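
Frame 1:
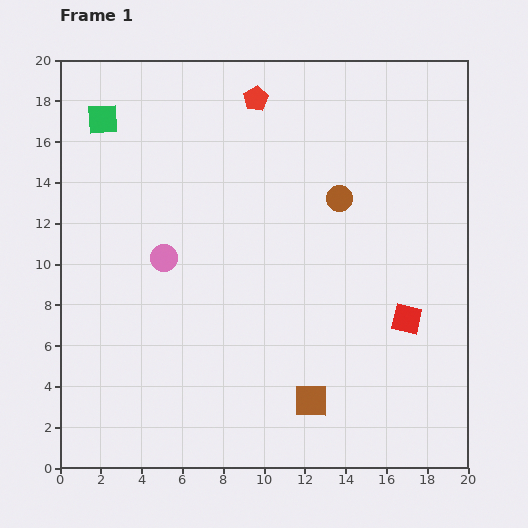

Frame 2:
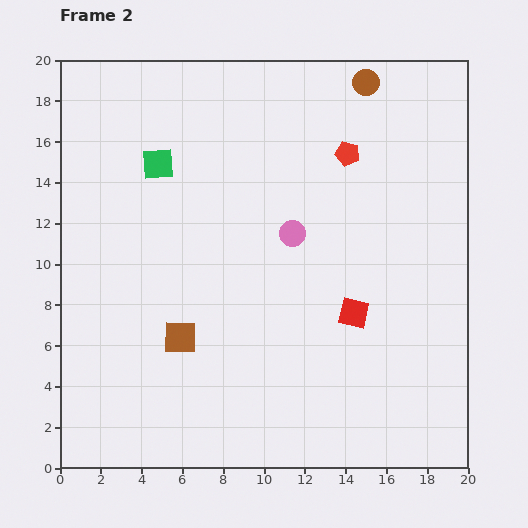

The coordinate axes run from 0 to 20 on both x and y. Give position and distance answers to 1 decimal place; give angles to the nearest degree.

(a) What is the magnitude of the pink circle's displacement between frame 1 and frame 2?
6.4

The pink circle moved from (5.1, 10.3) to (11.4, 11.5), a distance of √(6.3² + 1.2²) ≈ 6.4.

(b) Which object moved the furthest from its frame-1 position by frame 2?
the brown square

(moved 7.1; next 6.4)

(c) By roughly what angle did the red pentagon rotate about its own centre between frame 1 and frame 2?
27° counter-clockwise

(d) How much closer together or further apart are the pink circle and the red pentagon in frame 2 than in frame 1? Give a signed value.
-4.3

Distance in frame 1: 9.0. Distance in frame 2: 4.7.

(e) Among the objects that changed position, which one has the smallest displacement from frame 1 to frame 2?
the red square

(moved 2.6)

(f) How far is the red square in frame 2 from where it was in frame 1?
2.6

The red square moved from (17.0, 7.3) to (14.4, 7.6), a distance of √(2.6² + 0.3²) ≈ 2.6.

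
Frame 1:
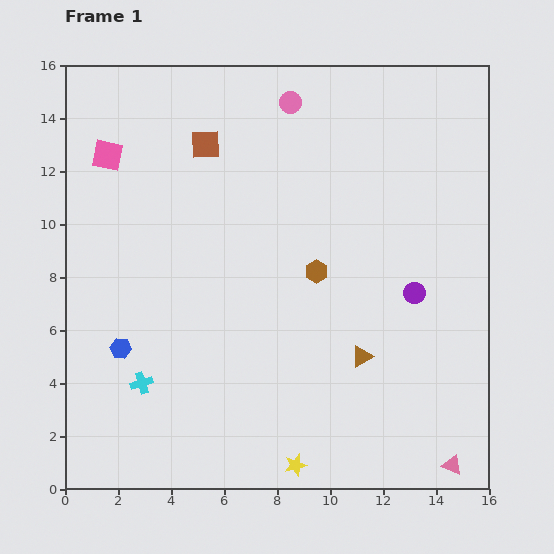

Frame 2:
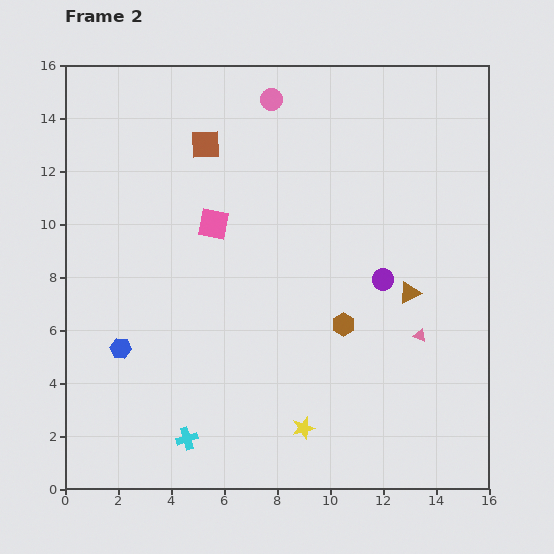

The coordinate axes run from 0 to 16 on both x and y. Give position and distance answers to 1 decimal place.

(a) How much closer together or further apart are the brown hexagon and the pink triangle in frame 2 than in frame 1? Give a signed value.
-6.0

Distance in frame 1: 8.9. Distance in frame 2: 2.9.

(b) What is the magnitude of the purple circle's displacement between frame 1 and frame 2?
1.3

The purple circle moved from (13.2, 7.4) to (12.0, 7.9), a distance of √(1.2² + 0.5²) ≈ 1.3.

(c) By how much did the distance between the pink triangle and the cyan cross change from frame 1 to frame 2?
-2.5

Distance in frame 1: 12.1. Distance in frame 2: 9.6.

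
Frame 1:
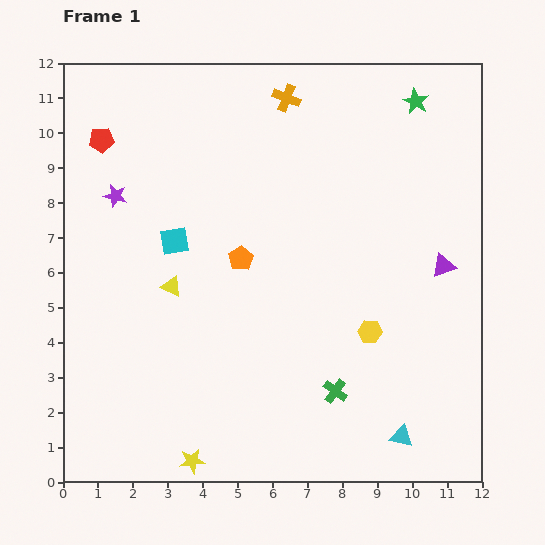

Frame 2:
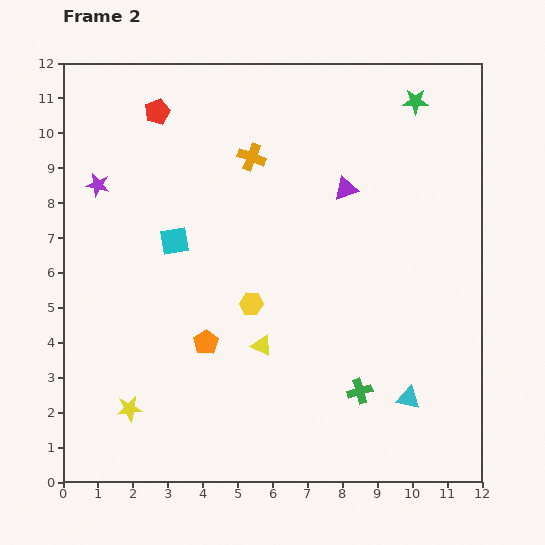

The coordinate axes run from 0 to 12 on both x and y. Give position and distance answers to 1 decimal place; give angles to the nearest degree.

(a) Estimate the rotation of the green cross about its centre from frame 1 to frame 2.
37° clockwise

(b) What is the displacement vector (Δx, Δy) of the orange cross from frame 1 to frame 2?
(-1.0, -1.7)

The orange cross was at (6.4, 11.0) in frame 1 and (5.4, 9.3) in frame 2.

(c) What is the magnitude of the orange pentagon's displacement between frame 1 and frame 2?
2.6

The orange pentagon moved from (5.1, 6.4) to (4.1, 4.0), a distance of √(1.0² + 2.4²) ≈ 2.6.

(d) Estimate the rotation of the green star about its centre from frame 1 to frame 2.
28° counter-clockwise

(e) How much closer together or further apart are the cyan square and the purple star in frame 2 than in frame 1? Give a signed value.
+0.6

Distance in frame 1: 2.1. Distance in frame 2: 2.7.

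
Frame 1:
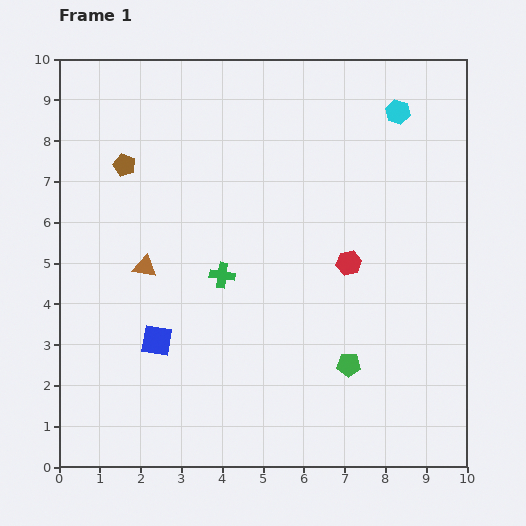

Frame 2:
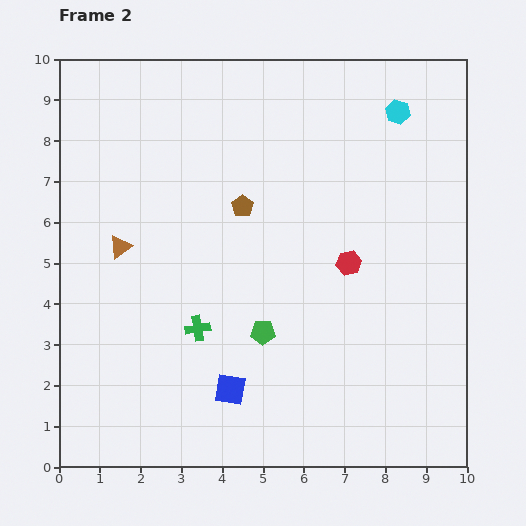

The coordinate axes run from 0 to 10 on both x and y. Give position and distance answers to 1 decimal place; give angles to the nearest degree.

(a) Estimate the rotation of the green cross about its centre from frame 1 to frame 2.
17° counter-clockwise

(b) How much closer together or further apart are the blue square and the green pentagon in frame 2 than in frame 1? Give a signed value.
-3.1

Distance in frame 1: 4.7. Distance in frame 2: 1.6.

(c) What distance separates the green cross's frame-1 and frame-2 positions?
1.4

The green cross moved from (4.0, 4.7) to (3.4, 3.4), a distance of √(0.6² + 1.3²) ≈ 1.4.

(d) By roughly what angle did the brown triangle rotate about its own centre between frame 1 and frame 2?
46° counter-clockwise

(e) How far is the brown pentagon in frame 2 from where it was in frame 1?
3.1

The brown pentagon moved from (1.6, 7.4) to (4.5, 6.4), a distance of √(2.9² + 1.0²) ≈ 3.1.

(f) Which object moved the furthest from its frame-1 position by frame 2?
the brown pentagon

(moved 3.1; next 2.2)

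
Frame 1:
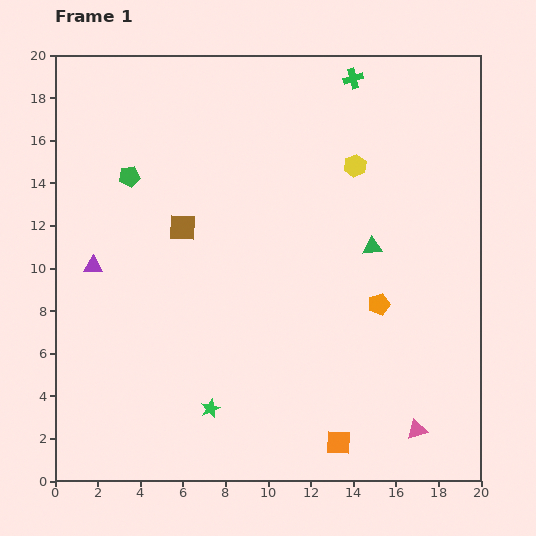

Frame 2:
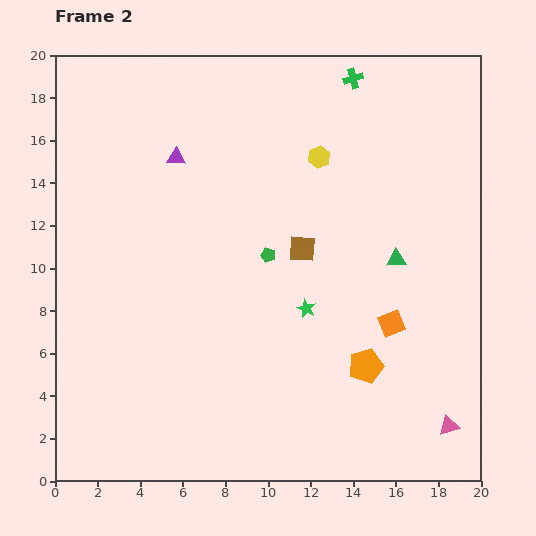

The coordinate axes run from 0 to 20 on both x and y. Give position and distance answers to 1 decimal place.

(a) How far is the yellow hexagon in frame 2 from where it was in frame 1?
1.7

The yellow hexagon moved from (14.1, 14.8) to (12.4, 15.2), a distance of √(1.7² + 0.4²) ≈ 1.7.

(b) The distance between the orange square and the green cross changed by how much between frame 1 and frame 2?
-5.5

Distance in frame 1: 17.1. Distance in frame 2: 11.6.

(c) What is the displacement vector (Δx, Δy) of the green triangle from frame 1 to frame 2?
(1.1, -0.6)

The green triangle was at (14.9, 11.0) in frame 1 and (16.0, 10.4) in frame 2.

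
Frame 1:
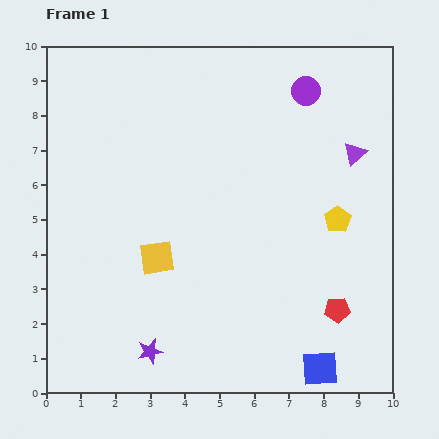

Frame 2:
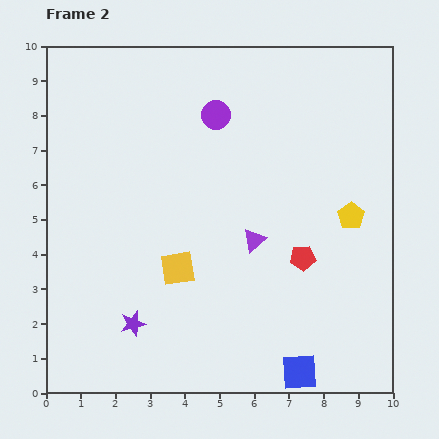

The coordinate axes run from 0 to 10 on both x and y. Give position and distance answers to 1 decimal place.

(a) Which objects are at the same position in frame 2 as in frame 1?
none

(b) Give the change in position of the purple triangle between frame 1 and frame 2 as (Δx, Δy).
(-2.9, -2.5)

The purple triangle was at (8.9, 6.9) in frame 1 and (6.0, 4.4) in frame 2.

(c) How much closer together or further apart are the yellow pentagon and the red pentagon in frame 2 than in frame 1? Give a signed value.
-0.8

Distance in frame 1: 2.6. Distance in frame 2: 1.8.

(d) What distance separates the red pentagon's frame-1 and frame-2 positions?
1.8

The red pentagon moved from (8.4, 2.4) to (7.4, 3.9), a distance of √(1.0² + 1.5²) ≈ 1.8.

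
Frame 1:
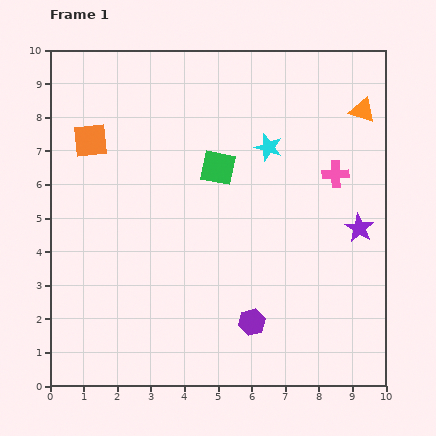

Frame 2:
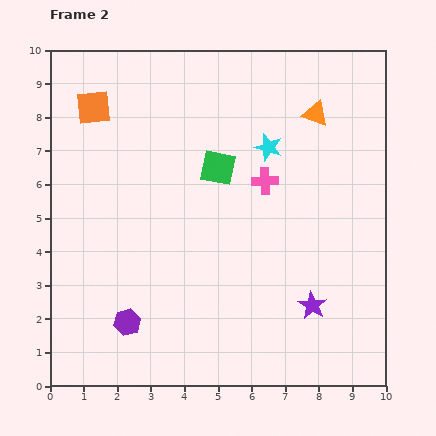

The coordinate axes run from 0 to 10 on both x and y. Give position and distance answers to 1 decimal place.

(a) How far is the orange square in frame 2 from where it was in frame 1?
1.0

The orange square moved from (1.2, 7.3) to (1.3, 8.3), a distance of √(0.1² + 1.0²) ≈ 1.0.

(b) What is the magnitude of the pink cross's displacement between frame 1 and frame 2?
2.1

The pink cross moved from (8.5, 6.3) to (6.4, 6.1), a distance of √(2.1² + 0.2²) ≈ 2.1.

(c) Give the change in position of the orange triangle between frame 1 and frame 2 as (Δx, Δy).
(-1.4, -0.1)

The orange triangle was at (9.3, 8.2) in frame 1 and (7.9, 8.1) in frame 2.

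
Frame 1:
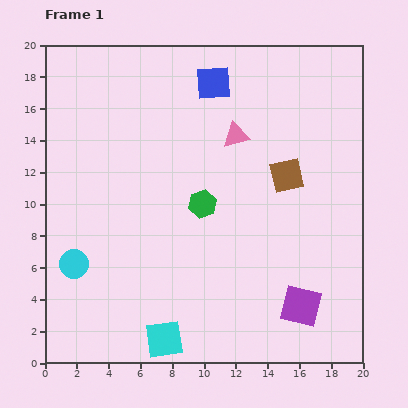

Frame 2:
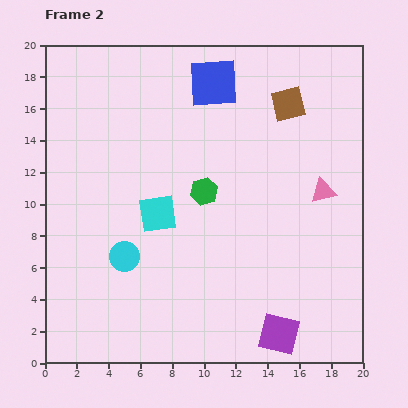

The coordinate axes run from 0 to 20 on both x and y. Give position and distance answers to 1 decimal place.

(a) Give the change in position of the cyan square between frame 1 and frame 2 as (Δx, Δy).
(-0.4, 7.9)

The cyan square was at (7.5, 1.5) in frame 1 and (7.1, 9.4) in frame 2.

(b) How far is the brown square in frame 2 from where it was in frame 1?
4.5

The brown square moved from (15.2, 11.8) to (15.3, 16.3), a distance of √(0.1² + 4.5²) ≈ 4.5.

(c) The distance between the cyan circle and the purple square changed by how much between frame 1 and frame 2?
-3.6

Distance in frame 1: 14.5. Distance in frame 2: 10.9.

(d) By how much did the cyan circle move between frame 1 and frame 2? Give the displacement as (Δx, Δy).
(3.2, 0.5)

The cyan circle was at (1.8, 6.2) in frame 1 and (5.0, 6.7) in frame 2.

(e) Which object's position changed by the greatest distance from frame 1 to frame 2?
the cyan square

(moved 7.9; next 6.5)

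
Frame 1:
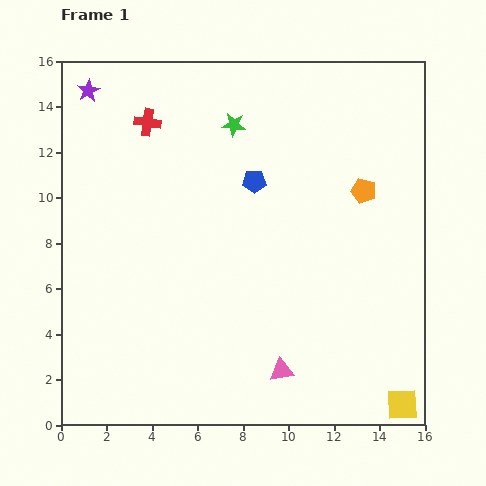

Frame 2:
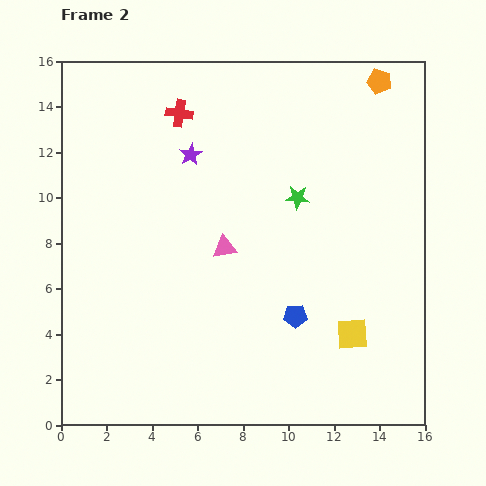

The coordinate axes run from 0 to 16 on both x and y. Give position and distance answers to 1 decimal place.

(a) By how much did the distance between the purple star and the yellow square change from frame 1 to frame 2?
-8.9

Distance in frame 1: 19.5. Distance in frame 2: 10.6.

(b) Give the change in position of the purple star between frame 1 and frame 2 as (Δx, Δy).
(4.5, -2.8)

The purple star was at (1.2, 14.7) in frame 1 and (5.7, 11.9) in frame 2.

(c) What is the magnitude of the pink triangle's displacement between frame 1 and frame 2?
6.0

The pink triangle moved from (9.7, 2.4) to (7.2, 7.8), a distance of √(2.5² + 5.4²) ≈ 6.0.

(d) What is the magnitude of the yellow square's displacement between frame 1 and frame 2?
3.8

The yellow square moved from (15.0, 0.9) to (12.8, 4.0), a distance of √(2.2² + 3.1²) ≈ 3.8.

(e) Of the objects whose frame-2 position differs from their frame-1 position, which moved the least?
the red cross

(moved 1.5)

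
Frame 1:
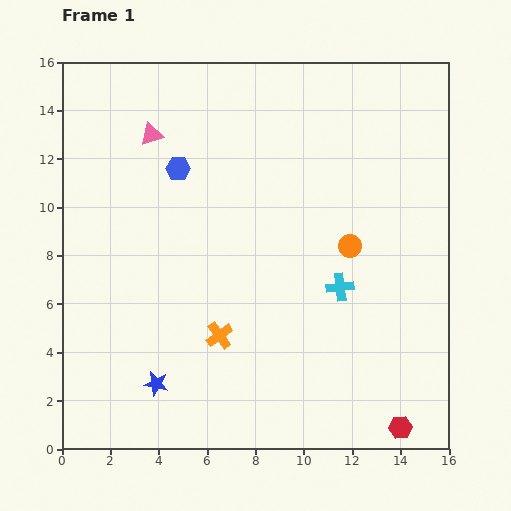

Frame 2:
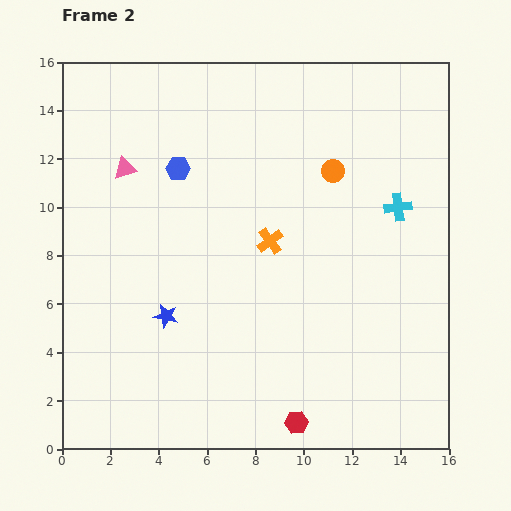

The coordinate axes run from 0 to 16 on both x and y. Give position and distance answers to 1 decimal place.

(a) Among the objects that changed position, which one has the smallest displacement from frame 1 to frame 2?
the pink triangle

(moved 1.8)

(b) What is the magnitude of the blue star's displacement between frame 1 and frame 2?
2.8

The blue star moved from (3.9, 2.7) to (4.3, 5.5), a distance of √(0.4² + 2.8²) ≈ 2.8.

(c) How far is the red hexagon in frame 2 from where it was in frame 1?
4.3

The red hexagon moved from (14.0, 0.9) to (9.7, 1.1), a distance of √(4.3² + 0.2²) ≈ 4.3.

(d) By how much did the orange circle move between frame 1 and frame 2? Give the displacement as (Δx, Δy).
(-0.7, 3.1)

The orange circle was at (11.9, 8.4) in frame 1 and (11.2, 11.5) in frame 2.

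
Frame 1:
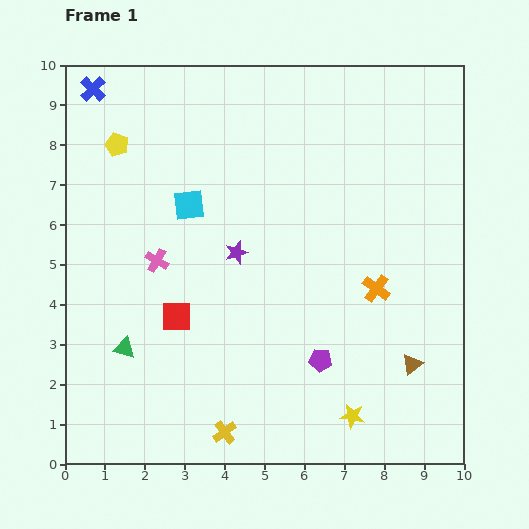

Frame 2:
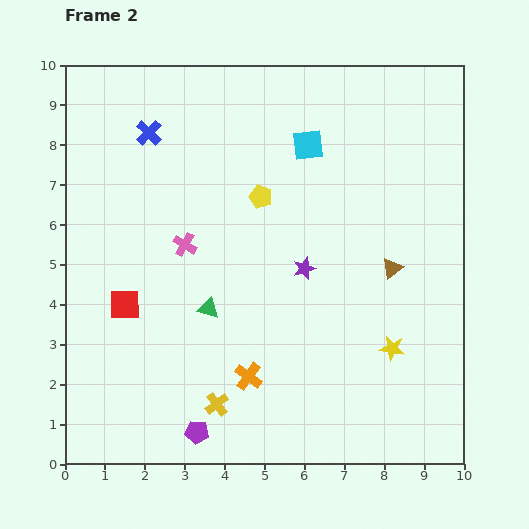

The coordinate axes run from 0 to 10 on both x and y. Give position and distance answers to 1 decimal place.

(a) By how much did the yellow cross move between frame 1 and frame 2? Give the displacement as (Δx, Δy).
(-0.2, 0.7)

The yellow cross was at (4.0, 0.8) in frame 1 and (3.8, 1.5) in frame 2.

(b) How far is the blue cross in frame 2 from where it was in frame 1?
1.8

The blue cross moved from (0.7, 9.4) to (2.1, 8.3), a distance of √(1.4² + 1.1²) ≈ 1.8.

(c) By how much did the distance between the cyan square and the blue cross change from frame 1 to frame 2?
+0.2

Distance in frame 1: 3.8. Distance in frame 2: 4.0.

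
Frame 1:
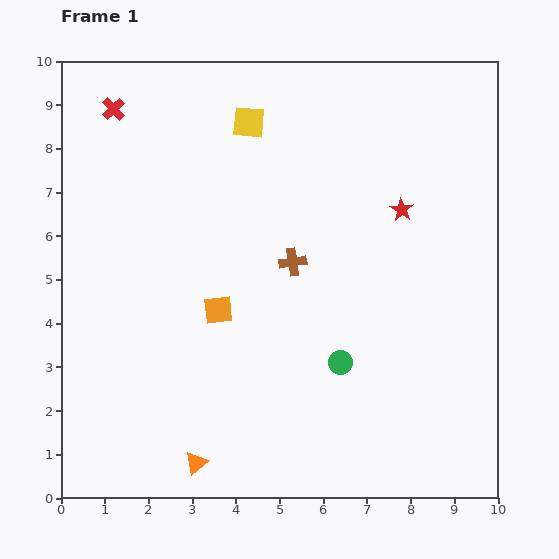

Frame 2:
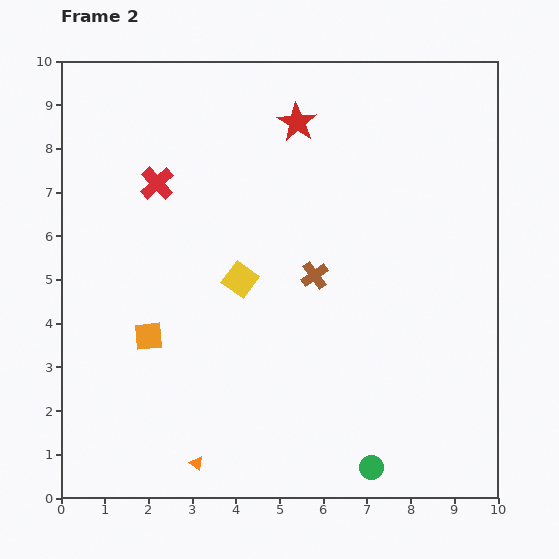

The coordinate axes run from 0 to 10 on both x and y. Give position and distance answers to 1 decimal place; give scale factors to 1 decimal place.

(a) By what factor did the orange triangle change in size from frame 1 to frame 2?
0.6×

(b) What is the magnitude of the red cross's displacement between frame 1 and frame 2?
2.0

The red cross moved from (1.2, 8.9) to (2.2, 7.2), a distance of √(1.0² + 1.7²) ≈ 2.0.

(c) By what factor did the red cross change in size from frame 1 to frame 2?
1.5×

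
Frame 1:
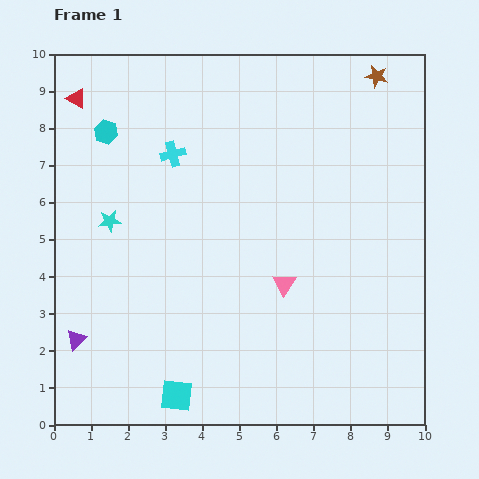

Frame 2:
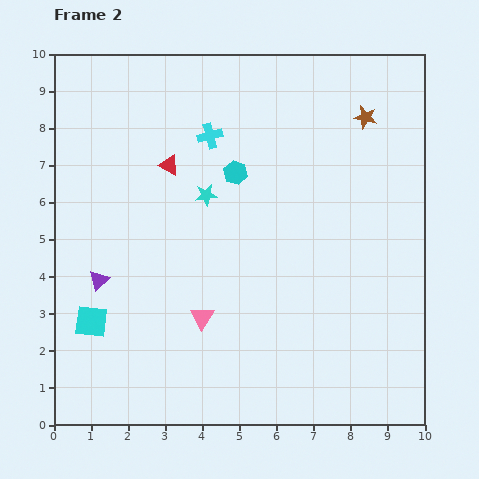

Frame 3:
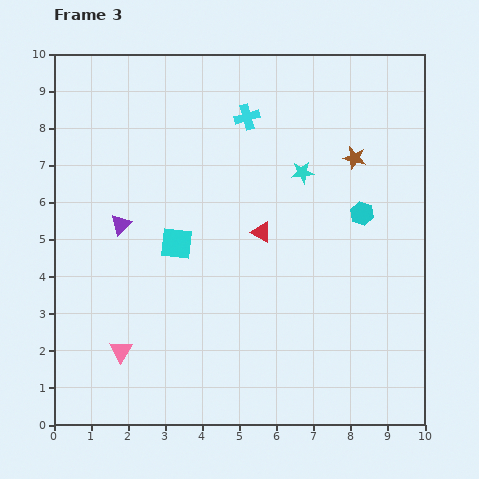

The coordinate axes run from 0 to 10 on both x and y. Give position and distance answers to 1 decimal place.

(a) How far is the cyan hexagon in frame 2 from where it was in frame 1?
3.7

The cyan hexagon moved from (1.4, 7.9) to (4.9, 6.8), a distance of √(3.5² + 1.1²) ≈ 3.7.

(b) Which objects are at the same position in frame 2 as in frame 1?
none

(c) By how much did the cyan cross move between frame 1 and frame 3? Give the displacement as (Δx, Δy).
(2.0, 1.0)

The cyan cross was at (3.2, 7.3) in frame 1 and (5.2, 8.3) in frame 3.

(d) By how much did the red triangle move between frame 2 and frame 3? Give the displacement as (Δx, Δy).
(2.5, -1.8)

The red triangle was at (3.1, 7.0) in frame 2 and (5.6, 5.2) in frame 3.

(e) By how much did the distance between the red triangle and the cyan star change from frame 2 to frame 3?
+0.6

Distance in frame 2: 1.3. Distance in frame 3: 1.9.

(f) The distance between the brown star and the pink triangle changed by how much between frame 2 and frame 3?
+1.2

Distance in frame 2: 7.0. Distance in frame 3: 8.2.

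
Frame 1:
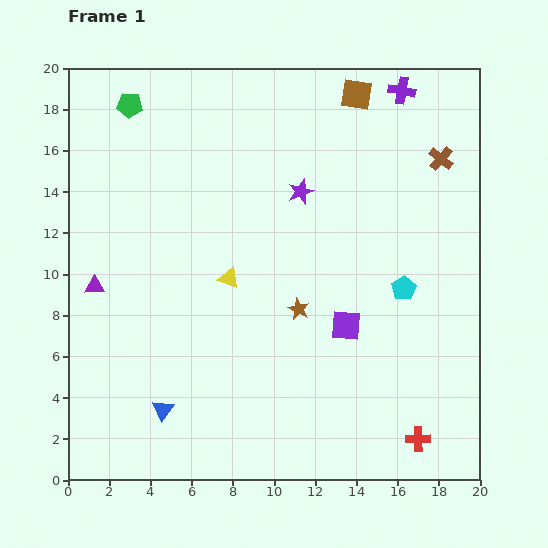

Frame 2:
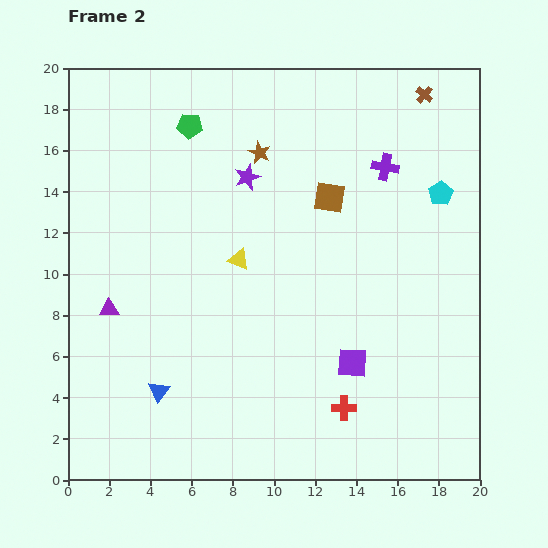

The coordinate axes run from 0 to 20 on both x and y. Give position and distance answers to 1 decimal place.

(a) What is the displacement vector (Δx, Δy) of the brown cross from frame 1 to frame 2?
(-0.8, 3.1)

The brown cross was at (18.1, 15.6) in frame 1 and (17.3, 18.7) in frame 2.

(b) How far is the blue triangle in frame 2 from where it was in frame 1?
0.9

The blue triangle moved from (4.6, 3.4) to (4.4, 4.3), a distance of √(0.2² + 0.9²) ≈ 0.9.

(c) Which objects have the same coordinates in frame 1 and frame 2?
none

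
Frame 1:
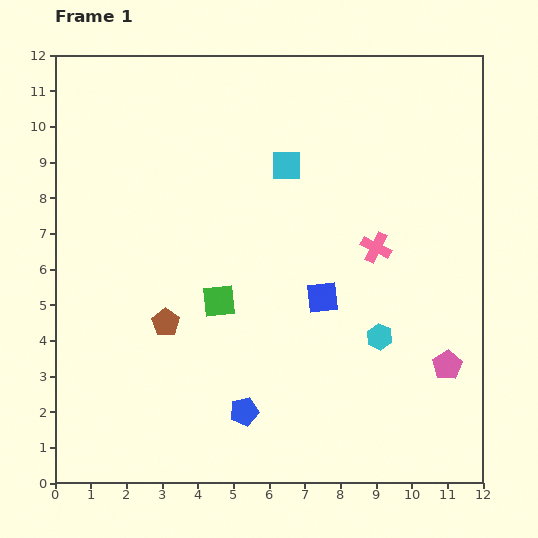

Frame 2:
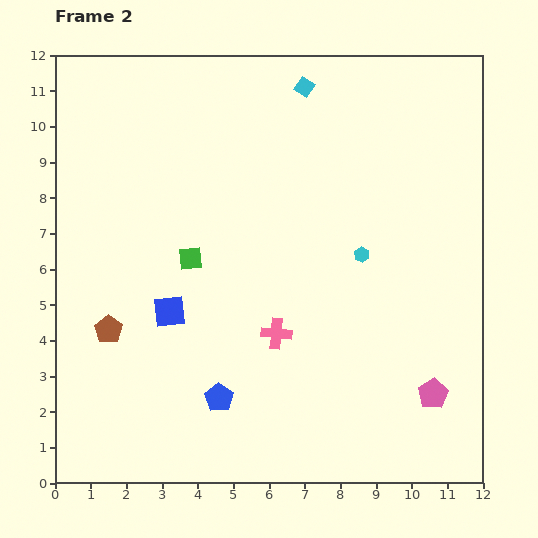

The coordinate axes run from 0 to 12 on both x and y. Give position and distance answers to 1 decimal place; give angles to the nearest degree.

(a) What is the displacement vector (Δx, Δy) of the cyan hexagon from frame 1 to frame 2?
(-0.5, 2.3)

The cyan hexagon was at (9.1, 4.1) in frame 1 and (8.6, 6.4) in frame 2.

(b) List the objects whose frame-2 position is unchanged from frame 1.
none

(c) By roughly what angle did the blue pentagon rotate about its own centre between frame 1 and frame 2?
23° counter-clockwise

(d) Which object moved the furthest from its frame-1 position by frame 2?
the blue square

(moved 4.3; next 3.7)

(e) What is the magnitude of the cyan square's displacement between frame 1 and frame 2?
2.3

The cyan square moved from (6.5, 8.9) to (7.0, 11.1), a distance of √(0.5² + 2.2²) ≈ 2.3.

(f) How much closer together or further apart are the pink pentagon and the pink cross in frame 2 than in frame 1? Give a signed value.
+0.8

Distance in frame 1: 3.9. Distance in frame 2: 4.7.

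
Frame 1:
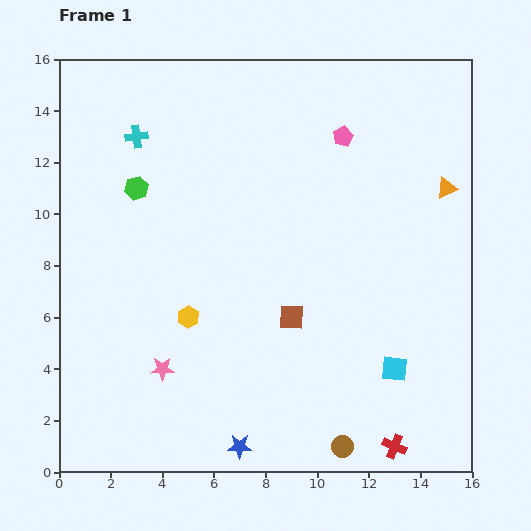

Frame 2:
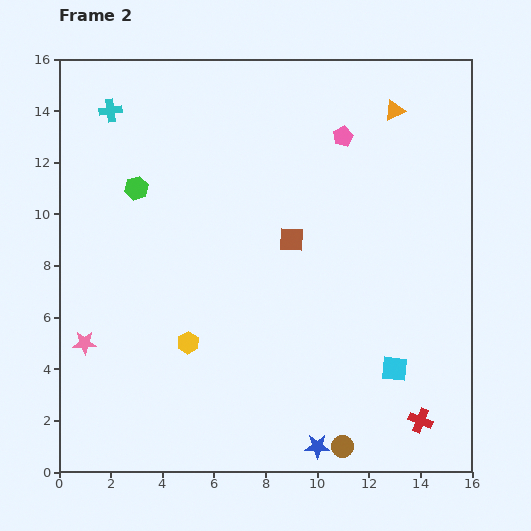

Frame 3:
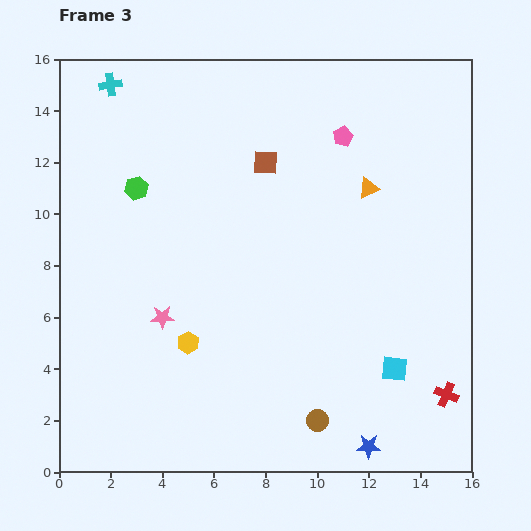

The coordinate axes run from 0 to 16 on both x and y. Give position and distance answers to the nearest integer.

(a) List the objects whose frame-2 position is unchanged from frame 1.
the green hexagon, the cyan square, the brown circle, the pink pentagon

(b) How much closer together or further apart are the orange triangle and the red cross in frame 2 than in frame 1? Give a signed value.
+2

Distance in frame 1: 10. Distance in frame 2: 12.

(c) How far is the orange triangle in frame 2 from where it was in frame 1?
4

The orange triangle moved from (15, 11) to (13, 14), a distance of √(2² + 3²) ≈ 4.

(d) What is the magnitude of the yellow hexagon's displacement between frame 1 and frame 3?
1

The yellow hexagon moved from (5, 6) to (5, 5), a distance of √(0² + 1²) ≈ 1.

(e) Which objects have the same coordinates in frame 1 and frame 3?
the green hexagon, the cyan square, the pink pentagon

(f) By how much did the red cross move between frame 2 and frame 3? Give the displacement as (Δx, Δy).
(1, 1)

The red cross was at (14, 2) in frame 2 and (15, 3) in frame 3.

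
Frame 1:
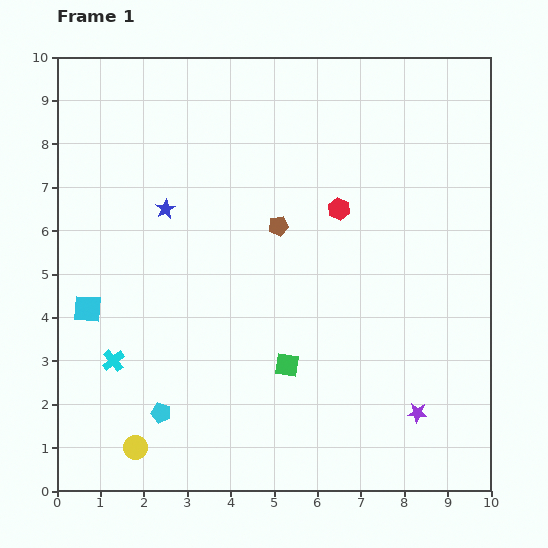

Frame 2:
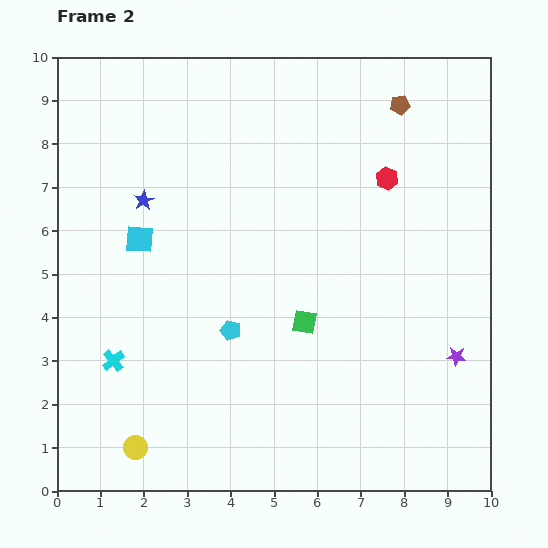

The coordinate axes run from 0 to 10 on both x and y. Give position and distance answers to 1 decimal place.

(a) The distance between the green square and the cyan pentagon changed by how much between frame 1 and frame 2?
-1.4

Distance in frame 1: 3.1. Distance in frame 2: 1.7.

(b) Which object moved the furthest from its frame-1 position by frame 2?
the brown pentagon

(moved 4.0; next 2.5)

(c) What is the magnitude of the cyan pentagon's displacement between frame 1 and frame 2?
2.5

The cyan pentagon moved from (2.4, 1.8) to (4.0, 3.7), a distance of √(1.6² + 1.9²) ≈ 2.5.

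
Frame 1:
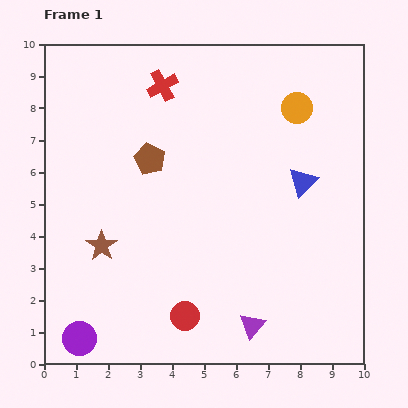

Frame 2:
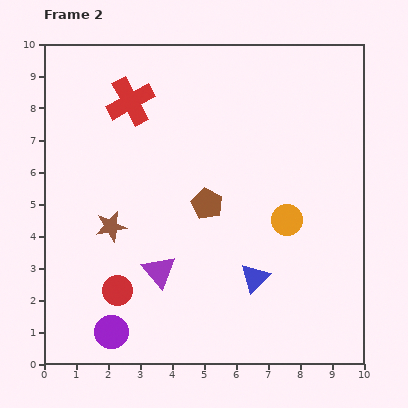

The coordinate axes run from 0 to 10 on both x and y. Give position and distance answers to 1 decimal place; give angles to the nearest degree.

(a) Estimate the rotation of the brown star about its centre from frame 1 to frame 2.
26° clockwise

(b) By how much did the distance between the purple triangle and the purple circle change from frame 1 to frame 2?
-3.0

Distance in frame 1: 5.4. Distance in frame 2: 2.4.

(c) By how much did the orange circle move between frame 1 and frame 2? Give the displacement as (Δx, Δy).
(-0.3, -3.5)

The orange circle was at (7.9, 8.0) in frame 1 and (7.6, 4.5) in frame 2.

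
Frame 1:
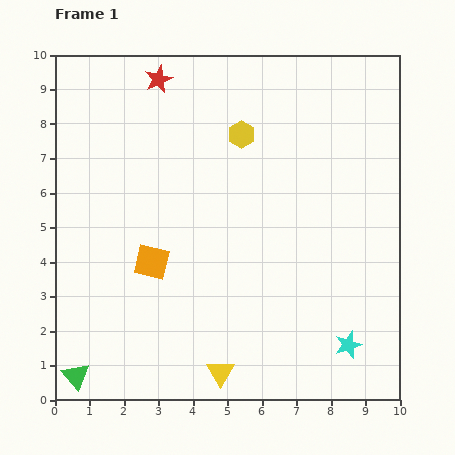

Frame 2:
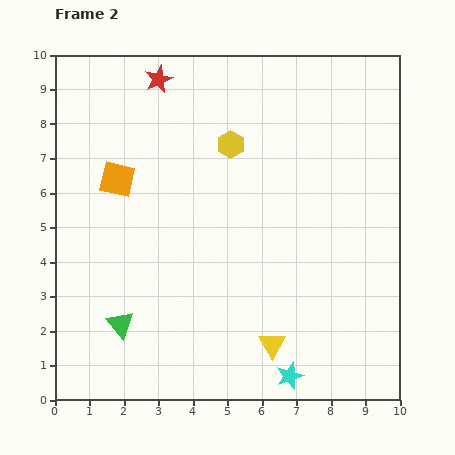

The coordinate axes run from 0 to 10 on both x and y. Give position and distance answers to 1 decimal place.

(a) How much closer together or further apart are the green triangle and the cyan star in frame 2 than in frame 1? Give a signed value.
-2.9

Distance in frame 1: 8.0. Distance in frame 2: 5.1.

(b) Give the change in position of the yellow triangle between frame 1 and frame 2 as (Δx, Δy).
(1.5, 0.8)

The yellow triangle was at (4.8, 0.8) in frame 1 and (6.3, 1.6) in frame 2.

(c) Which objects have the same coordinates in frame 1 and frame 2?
the red star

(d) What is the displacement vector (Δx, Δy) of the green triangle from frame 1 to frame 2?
(1.3, 1.5)

The green triangle was at (0.6, 0.7) in frame 1 and (1.9, 2.2) in frame 2.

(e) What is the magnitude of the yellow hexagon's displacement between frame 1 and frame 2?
0.4

The yellow hexagon moved from (5.4, 7.7) to (5.1, 7.4), a distance of √(0.3² + 0.3²) ≈ 0.4.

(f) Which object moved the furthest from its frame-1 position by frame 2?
the orange square

(moved 2.6; next 2.0)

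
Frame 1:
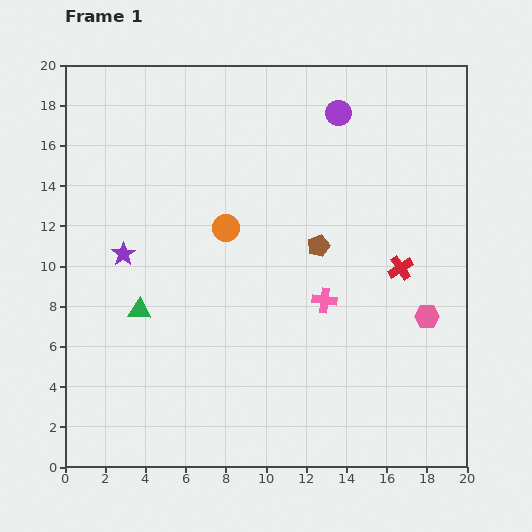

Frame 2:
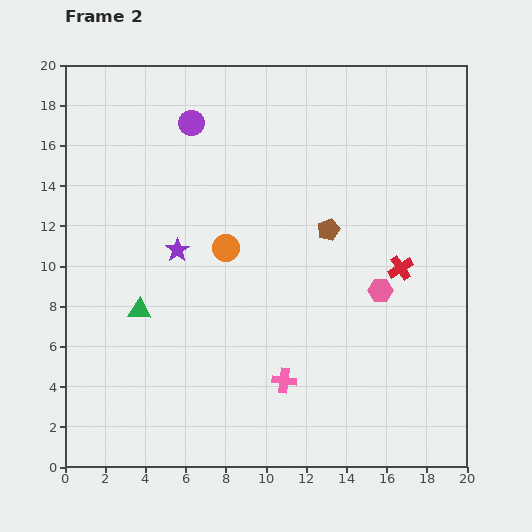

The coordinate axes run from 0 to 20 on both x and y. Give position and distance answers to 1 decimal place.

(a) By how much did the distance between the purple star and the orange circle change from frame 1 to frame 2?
-2.9

Distance in frame 1: 5.3. Distance in frame 2: 2.4.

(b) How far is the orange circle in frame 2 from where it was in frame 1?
1.0

The orange circle moved from (8.0, 11.9) to (8.0, 10.9), a distance of √(0.0² + 1.0²) ≈ 1.0.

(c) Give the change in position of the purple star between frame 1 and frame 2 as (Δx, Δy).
(2.7, 0.2)

The purple star was at (2.9, 10.6) in frame 1 and (5.6, 10.8) in frame 2.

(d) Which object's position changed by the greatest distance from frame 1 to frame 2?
the purple circle

(moved 7.3; next 4.5)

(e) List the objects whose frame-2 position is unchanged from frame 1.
the green triangle, the red cross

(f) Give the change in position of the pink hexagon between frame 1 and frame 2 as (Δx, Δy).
(-2.3, 1.3)

The pink hexagon was at (18.0, 7.5) in frame 1 and (15.7, 8.8) in frame 2.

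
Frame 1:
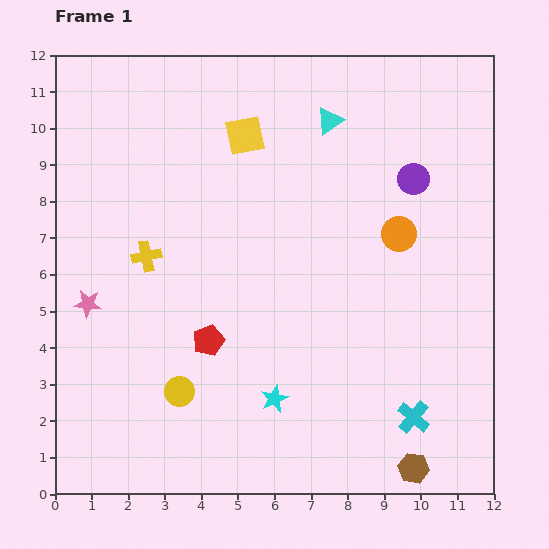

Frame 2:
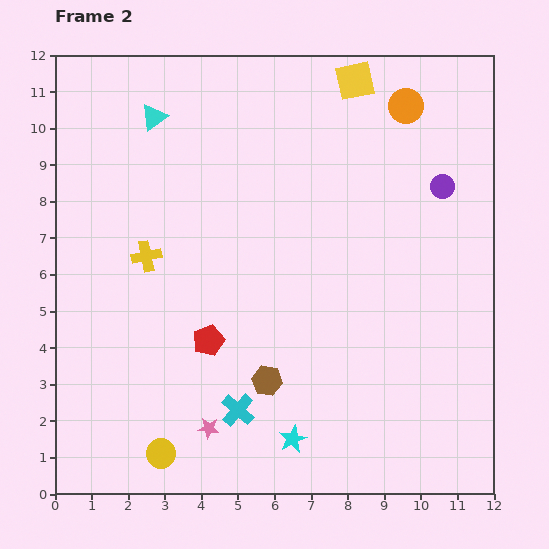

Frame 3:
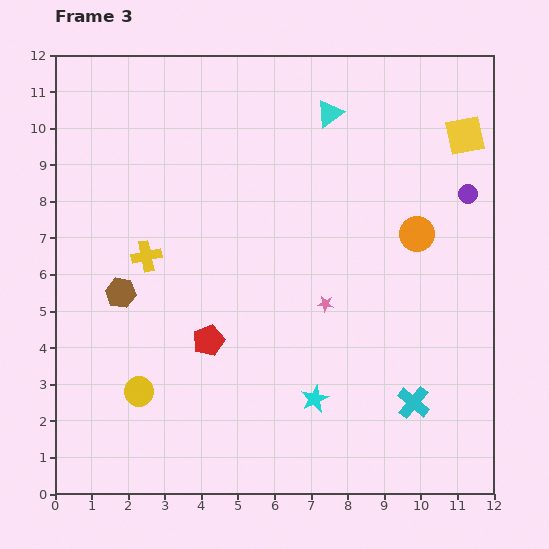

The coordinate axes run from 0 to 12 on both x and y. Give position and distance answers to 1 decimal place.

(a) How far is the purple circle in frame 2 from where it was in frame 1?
0.8

The purple circle moved from (9.8, 8.6) to (10.6, 8.4), a distance of √(0.8² + 0.2²) ≈ 0.8.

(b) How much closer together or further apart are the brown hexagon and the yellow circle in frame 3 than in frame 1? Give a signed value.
-4.0

Distance in frame 1: 6.7. Distance in frame 3: 2.7.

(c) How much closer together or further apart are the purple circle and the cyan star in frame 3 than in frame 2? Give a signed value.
-1.0

Distance in frame 2: 8.0. Distance in frame 3: 7.0.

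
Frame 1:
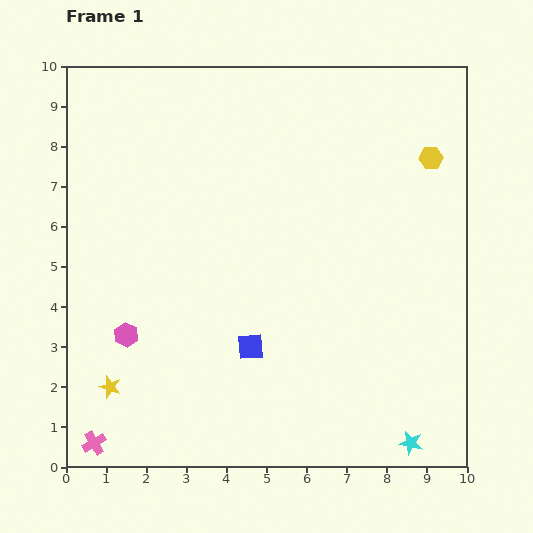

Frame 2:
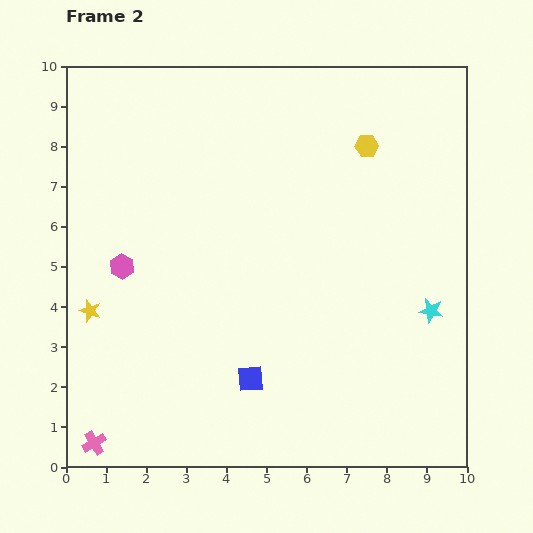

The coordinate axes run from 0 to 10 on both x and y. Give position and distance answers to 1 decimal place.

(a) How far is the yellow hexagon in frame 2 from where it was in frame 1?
1.6

The yellow hexagon moved from (9.1, 7.7) to (7.5, 8.0), a distance of √(1.6² + 0.3²) ≈ 1.6.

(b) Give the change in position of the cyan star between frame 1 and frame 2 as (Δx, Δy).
(0.5, 3.3)

The cyan star was at (8.6, 0.6) in frame 1 and (9.1, 3.9) in frame 2.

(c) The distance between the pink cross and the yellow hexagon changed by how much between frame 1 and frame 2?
-1.0

Distance in frame 1: 11.0. Distance in frame 2: 10.0.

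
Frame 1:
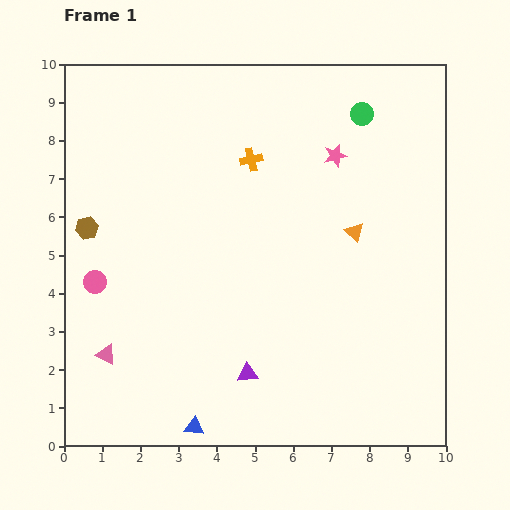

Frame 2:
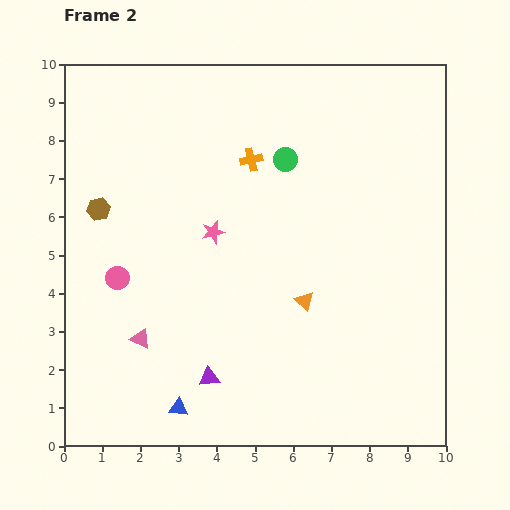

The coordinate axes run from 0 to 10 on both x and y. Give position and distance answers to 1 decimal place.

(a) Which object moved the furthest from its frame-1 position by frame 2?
the pink star

(moved 3.8; next 2.3)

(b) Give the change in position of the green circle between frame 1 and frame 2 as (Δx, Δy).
(-2.0, -1.2)

The green circle was at (7.8, 8.7) in frame 1 and (5.8, 7.5) in frame 2.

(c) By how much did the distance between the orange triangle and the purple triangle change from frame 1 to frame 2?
-1.4

Distance in frame 1: 4.6. Distance in frame 2: 3.2.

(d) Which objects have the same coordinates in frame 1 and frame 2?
the orange cross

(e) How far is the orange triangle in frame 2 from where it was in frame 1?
2.2

The orange triangle moved from (7.6, 5.6) to (6.3, 3.8), a distance of √(1.3² + 1.8²) ≈ 2.2.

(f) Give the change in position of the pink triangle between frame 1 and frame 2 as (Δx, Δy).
(0.9, 0.4)

The pink triangle was at (1.1, 2.4) in frame 1 and (2.0, 2.8) in frame 2.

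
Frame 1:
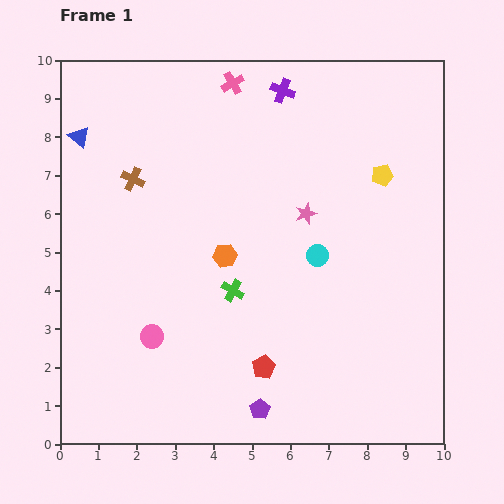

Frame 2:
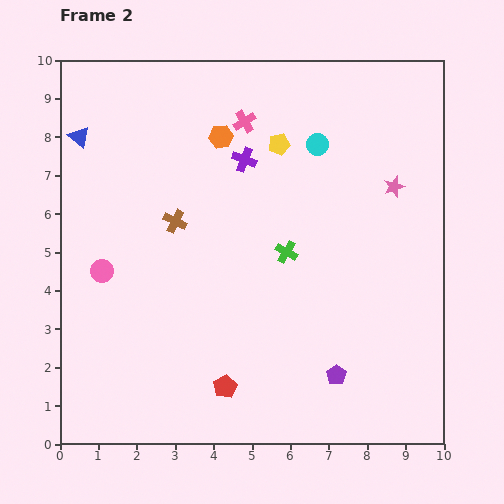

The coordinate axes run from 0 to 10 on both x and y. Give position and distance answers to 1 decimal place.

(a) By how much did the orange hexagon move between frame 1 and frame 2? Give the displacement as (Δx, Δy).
(-0.1, 3.1)

The orange hexagon was at (4.3, 4.9) in frame 1 and (4.2, 8.0) in frame 2.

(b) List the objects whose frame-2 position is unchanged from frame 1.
the blue triangle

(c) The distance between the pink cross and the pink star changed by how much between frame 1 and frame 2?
+0.4

Distance in frame 1: 3.9. Distance in frame 2: 4.3.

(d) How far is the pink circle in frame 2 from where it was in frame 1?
2.1

The pink circle moved from (2.4, 2.8) to (1.1, 4.5), a distance of √(1.3² + 1.7²) ≈ 2.1.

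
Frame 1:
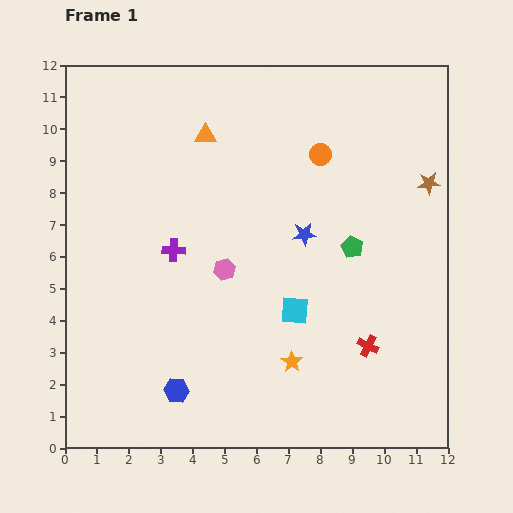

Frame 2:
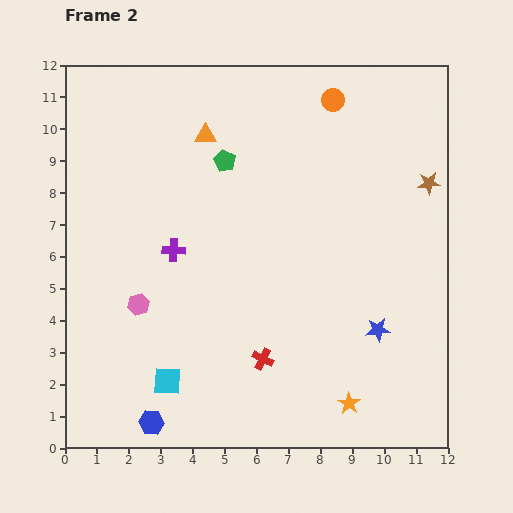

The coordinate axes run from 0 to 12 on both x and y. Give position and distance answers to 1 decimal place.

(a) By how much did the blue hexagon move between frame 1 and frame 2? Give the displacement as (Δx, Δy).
(-0.8, -1.0)

The blue hexagon was at (3.5, 1.8) in frame 1 and (2.7, 0.8) in frame 2.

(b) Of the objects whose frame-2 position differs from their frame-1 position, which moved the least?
the blue hexagon

(moved 1.3)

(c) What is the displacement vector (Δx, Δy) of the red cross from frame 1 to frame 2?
(-3.3, -0.4)

The red cross was at (9.5, 3.2) in frame 1 and (6.2, 2.8) in frame 2.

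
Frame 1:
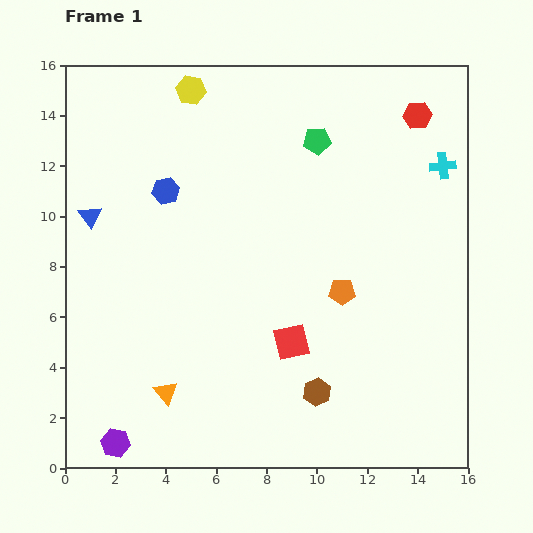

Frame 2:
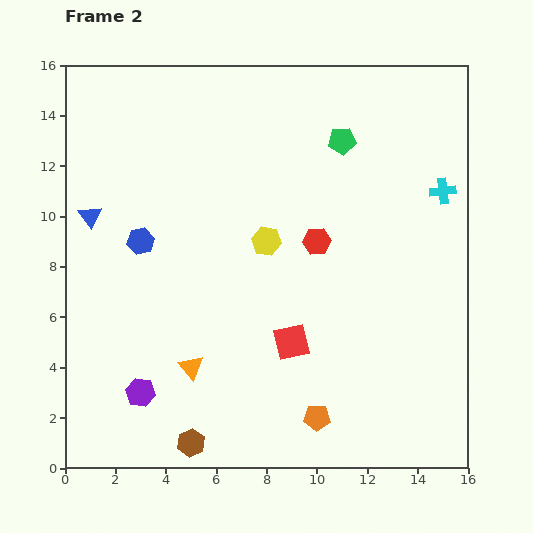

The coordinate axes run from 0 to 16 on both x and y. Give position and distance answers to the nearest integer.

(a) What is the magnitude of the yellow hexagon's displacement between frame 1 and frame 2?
7

The yellow hexagon moved from (5, 15) to (8, 9), a distance of √(3² + 6²) ≈ 7.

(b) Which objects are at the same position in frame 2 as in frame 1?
the blue triangle, the red square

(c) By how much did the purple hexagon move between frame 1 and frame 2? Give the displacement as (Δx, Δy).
(1, 2)

The purple hexagon was at (2, 1) in frame 1 and (3, 3) in frame 2.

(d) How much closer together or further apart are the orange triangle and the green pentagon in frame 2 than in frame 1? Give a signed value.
-1

Distance in frame 1: 12. Distance in frame 2: 11.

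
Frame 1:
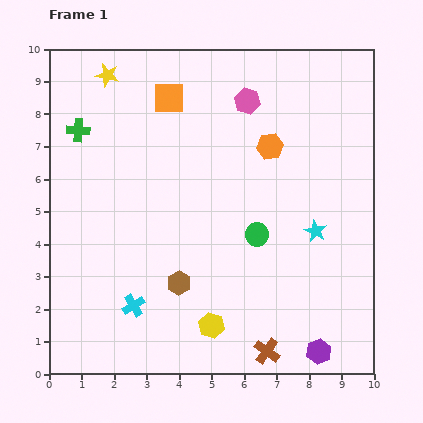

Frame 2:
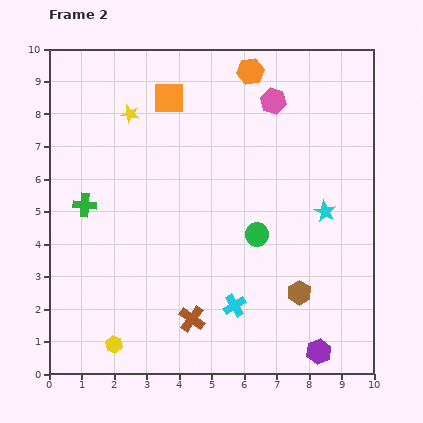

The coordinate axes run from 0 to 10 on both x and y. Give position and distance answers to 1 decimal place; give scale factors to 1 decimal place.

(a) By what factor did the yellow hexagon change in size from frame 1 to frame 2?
0.7×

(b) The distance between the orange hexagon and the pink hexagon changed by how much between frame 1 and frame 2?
-0.5

Distance in frame 1: 1.6. Distance in frame 2: 1.1.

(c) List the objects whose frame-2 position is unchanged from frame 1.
the green circle, the purple hexagon, the orange square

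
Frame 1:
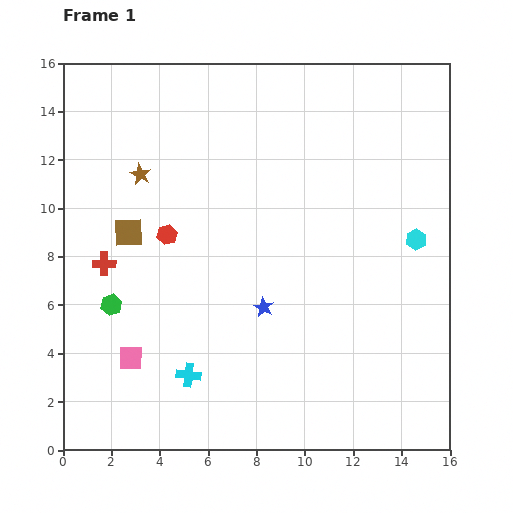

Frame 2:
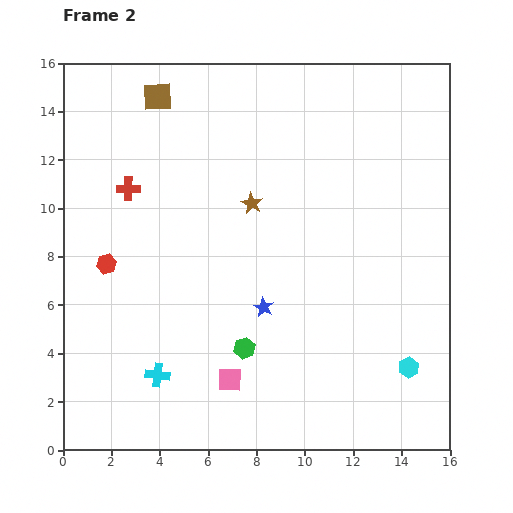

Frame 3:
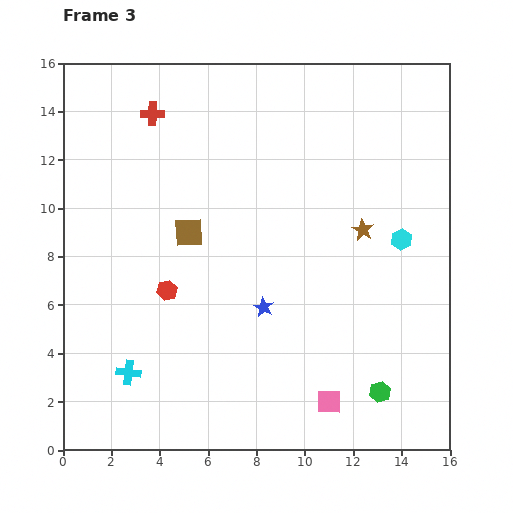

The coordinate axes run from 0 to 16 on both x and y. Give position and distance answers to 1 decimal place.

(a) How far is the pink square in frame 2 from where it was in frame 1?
4.2

The pink square moved from (2.8, 3.8) to (6.9, 2.9), a distance of √(4.1² + 0.9²) ≈ 4.2.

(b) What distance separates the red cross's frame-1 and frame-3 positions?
6.5

The red cross moved from (1.7, 7.7) to (3.7, 13.9), a distance of √(2.0² + 6.2²) ≈ 6.5.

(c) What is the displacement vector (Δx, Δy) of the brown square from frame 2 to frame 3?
(1.3, -5.6)

The brown square was at (3.9, 14.6) in frame 2 and (5.2, 9.0) in frame 3.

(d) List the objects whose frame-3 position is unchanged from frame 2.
the blue star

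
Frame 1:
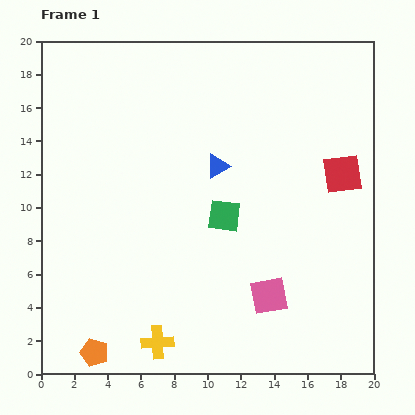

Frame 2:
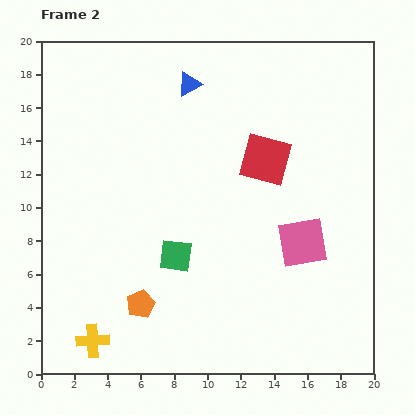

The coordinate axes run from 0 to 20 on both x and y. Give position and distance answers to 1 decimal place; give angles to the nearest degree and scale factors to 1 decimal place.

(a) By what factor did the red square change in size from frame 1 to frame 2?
1.3×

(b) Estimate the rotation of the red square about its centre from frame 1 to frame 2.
22° clockwise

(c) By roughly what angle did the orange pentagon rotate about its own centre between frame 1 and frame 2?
30° clockwise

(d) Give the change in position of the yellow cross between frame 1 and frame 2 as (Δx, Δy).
(-3.9, 0.1)

The yellow cross was at (7.0, 1.9) in frame 1 and (3.1, 2.0) in frame 2.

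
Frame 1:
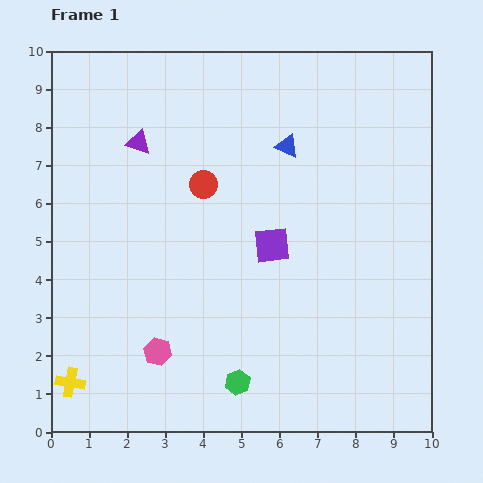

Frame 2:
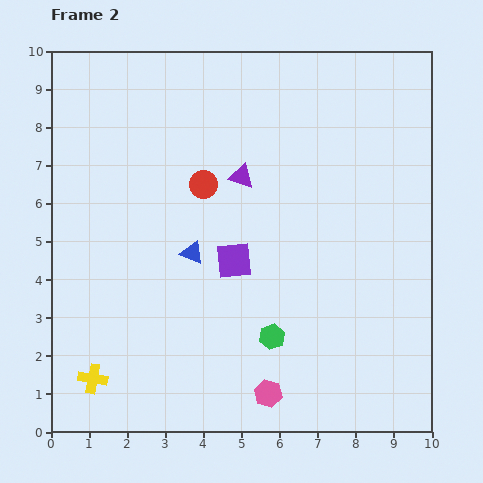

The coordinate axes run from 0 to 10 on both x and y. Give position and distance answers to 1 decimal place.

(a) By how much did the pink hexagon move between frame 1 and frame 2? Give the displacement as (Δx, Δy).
(2.9, -1.1)

The pink hexagon was at (2.8, 2.1) in frame 1 and (5.7, 1.0) in frame 2.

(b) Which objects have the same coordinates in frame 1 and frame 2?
the red circle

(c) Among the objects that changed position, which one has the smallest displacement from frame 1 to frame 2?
the yellow cross

(moved 0.6)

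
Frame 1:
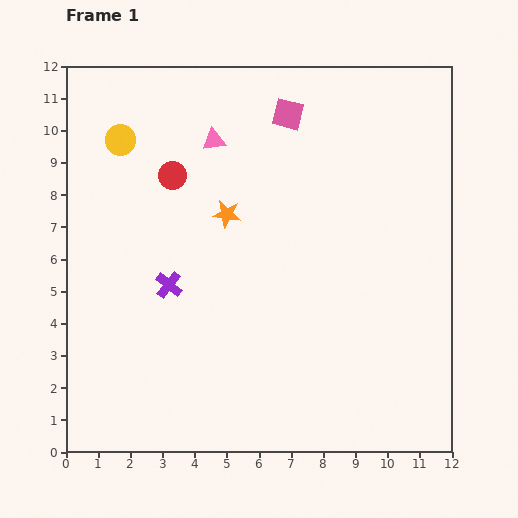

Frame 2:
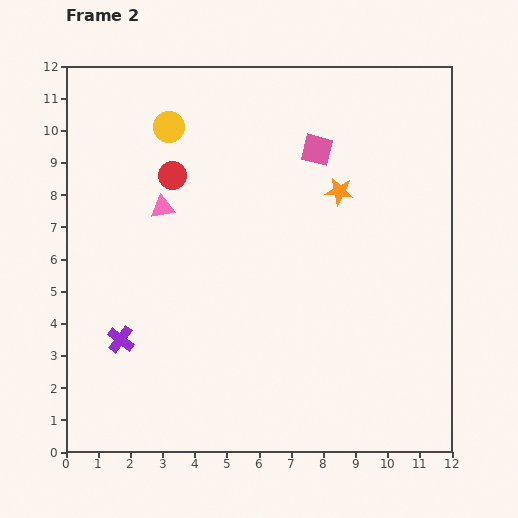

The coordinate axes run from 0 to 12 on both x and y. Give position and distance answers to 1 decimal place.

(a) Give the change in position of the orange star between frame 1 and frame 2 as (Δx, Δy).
(3.5, 0.7)

The orange star was at (5.0, 7.4) in frame 1 and (8.5, 8.1) in frame 2.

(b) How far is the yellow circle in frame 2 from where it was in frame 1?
1.6

The yellow circle moved from (1.7, 9.7) to (3.2, 10.1), a distance of √(1.5² + 0.4²) ≈ 1.6.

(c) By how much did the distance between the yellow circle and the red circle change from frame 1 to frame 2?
-0.4

Distance in frame 1: 1.9. Distance in frame 2: 1.5.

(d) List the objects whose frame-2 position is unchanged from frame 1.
the red circle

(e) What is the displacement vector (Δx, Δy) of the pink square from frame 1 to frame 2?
(0.9, -1.1)

The pink square was at (6.9, 10.5) in frame 1 and (7.8, 9.4) in frame 2.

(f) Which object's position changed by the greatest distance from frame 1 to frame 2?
the orange star

(moved 3.6; next 2.6)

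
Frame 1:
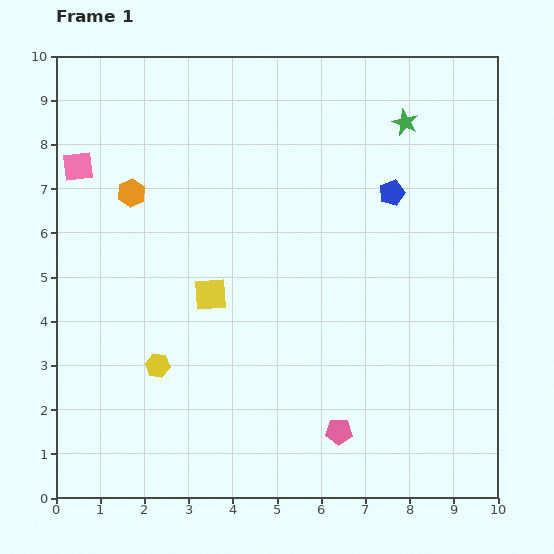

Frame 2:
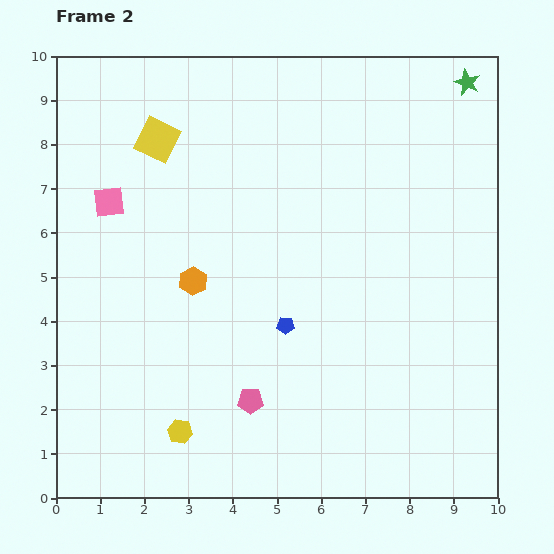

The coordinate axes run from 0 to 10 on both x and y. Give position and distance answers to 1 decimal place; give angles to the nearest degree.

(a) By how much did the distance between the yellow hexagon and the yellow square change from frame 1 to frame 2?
+4.6

Distance in frame 1: 2.0. Distance in frame 2: 6.6.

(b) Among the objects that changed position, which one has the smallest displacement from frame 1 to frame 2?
the pink square

(moved 1.1)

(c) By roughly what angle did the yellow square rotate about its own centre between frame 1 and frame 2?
30° clockwise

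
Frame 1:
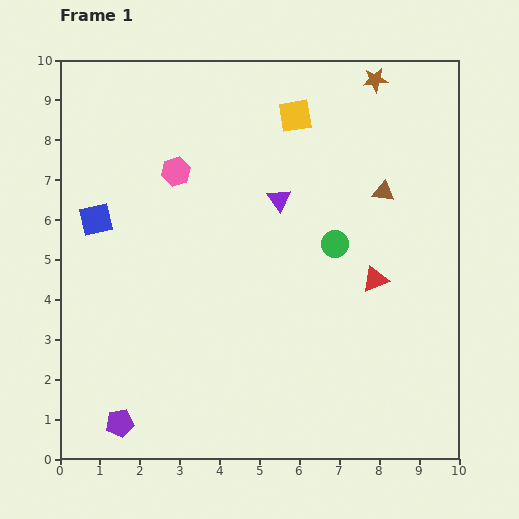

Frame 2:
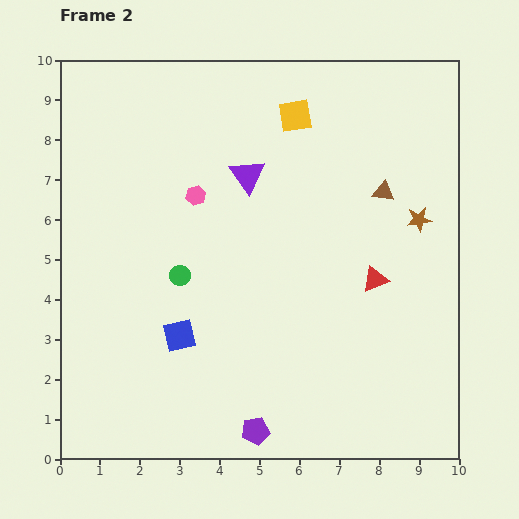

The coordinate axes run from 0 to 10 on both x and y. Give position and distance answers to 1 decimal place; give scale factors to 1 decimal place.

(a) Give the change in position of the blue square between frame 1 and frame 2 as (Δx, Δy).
(2.1, -2.9)

The blue square was at (0.9, 6.0) in frame 1 and (3.0, 3.1) in frame 2.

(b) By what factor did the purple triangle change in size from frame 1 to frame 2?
1.5×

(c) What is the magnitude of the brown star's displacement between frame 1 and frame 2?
3.7

The brown star moved from (7.9, 9.5) to (9.0, 6.0), a distance of √(1.1² + 3.5²) ≈ 3.7.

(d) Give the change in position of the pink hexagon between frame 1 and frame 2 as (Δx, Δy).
(0.5, -0.6)

The pink hexagon was at (2.9, 7.2) in frame 1 and (3.4, 6.6) in frame 2.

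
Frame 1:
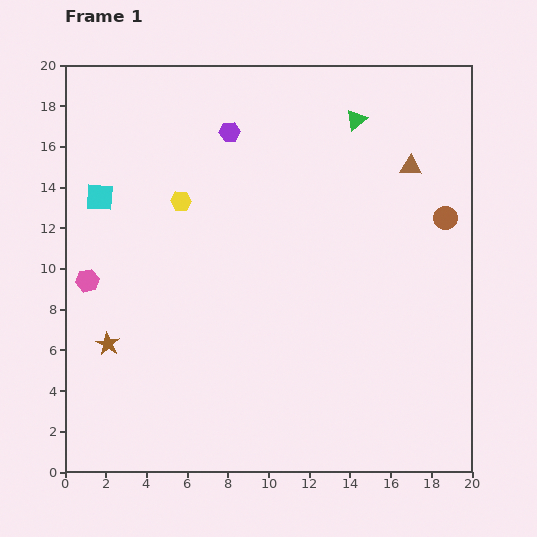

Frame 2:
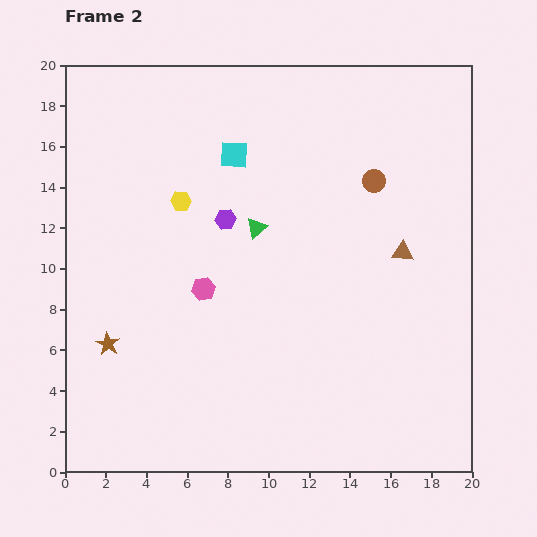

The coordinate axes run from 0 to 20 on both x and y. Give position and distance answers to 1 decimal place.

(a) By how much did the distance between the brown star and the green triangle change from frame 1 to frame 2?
-7.1

Distance in frame 1: 16.4. Distance in frame 2: 9.3.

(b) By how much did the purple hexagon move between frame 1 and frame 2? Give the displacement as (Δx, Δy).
(-0.2, -4.3)

The purple hexagon was at (8.1, 16.7) in frame 1 and (7.9, 12.4) in frame 2.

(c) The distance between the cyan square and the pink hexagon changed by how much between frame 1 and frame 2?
+2.7

Distance in frame 1: 4.1. Distance in frame 2: 6.8.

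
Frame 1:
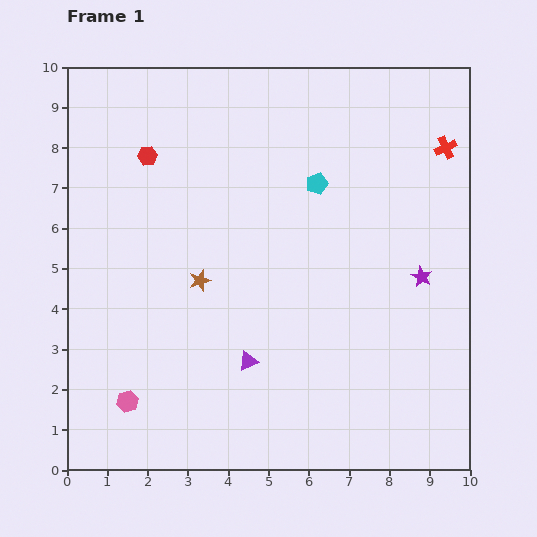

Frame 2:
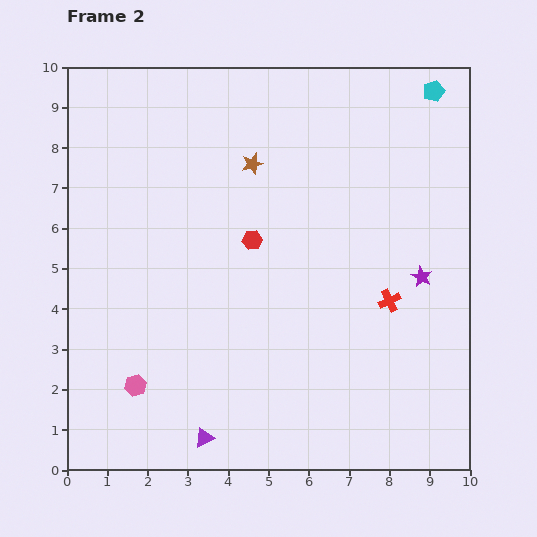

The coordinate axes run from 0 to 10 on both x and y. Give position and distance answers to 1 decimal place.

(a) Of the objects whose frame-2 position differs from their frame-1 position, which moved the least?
the pink hexagon

(moved 0.4)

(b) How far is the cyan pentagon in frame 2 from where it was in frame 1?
3.7

The cyan pentagon moved from (6.2, 7.1) to (9.1, 9.4), a distance of √(2.9² + 2.3²) ≈ 3.7.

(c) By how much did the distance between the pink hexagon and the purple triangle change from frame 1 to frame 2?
-1.1

Distance in frame 1: 3.2. Distance in frame 2: 2.1.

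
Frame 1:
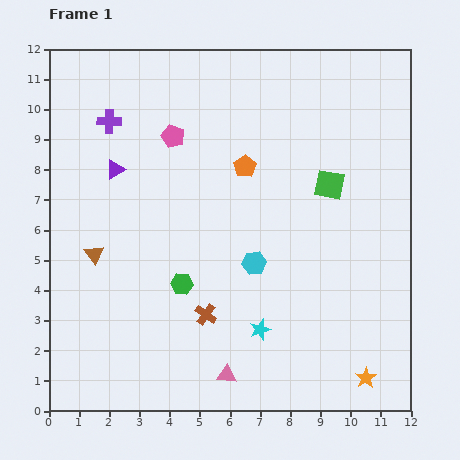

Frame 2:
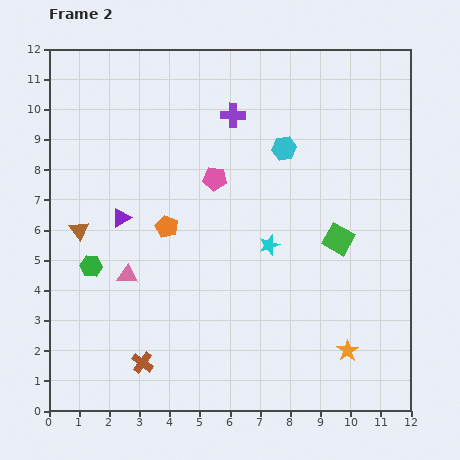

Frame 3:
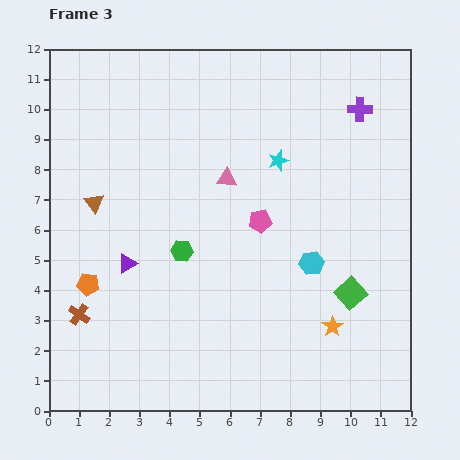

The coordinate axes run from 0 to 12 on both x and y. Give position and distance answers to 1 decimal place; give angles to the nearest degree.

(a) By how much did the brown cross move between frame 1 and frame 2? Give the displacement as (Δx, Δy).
(-2.1, -1.6)

The brown cross was at (5.2, 3.2) in frame 1 and (3.1, 1.6) in frame 2.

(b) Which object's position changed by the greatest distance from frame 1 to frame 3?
the purple cross

(moved 8.3; next 6.5)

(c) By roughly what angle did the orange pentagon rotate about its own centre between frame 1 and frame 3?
31° counter-clockwise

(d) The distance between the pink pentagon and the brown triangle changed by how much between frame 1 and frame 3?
+0.8

Distance in frame 1: 4.7. Distance in frame 3: 5.5.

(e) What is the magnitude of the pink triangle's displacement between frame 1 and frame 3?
6.5

The pink triangle moved from (5.9, 1.2) to (5.9, 7.7), a distance of √(0.0² + 6.5²) ≈ 6.5.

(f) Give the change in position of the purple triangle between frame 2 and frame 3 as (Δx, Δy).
(0.2, -1.5)

The purple triangle was at (2.4, 6.4) in frame 2 and (2.6, 4.9) in frame 3.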